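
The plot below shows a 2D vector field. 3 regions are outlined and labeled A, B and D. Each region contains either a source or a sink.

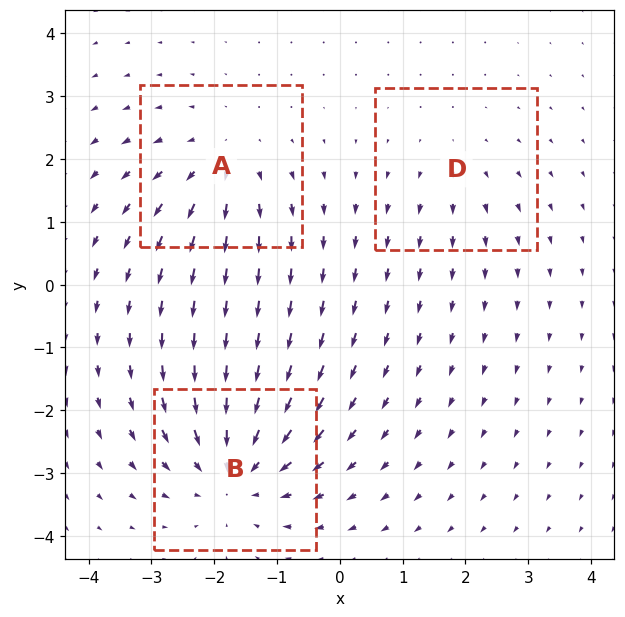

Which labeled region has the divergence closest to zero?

Divergence at each region's feature centre — A: about +3, B: about -4, D: about +2. Region D is closest to zero.

D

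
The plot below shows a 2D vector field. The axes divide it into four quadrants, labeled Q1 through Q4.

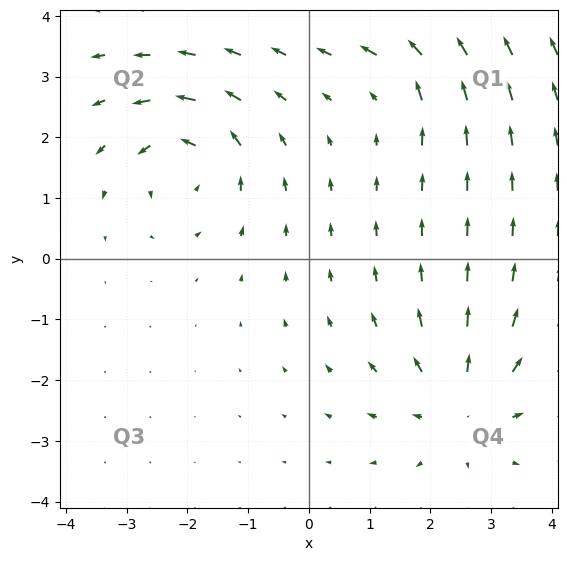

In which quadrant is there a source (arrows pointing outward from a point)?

The source sits at approximately (2.5, -2.4), which lies in quadrant Q4. The divergence there is about +5, positive as expected for a source.

Q4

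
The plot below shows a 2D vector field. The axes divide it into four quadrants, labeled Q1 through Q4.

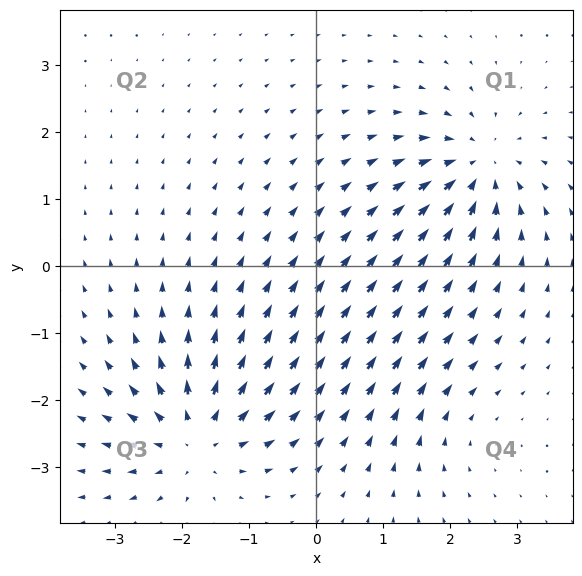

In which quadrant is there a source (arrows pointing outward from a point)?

Q3

The source sits at approximately (-1.8, -2.5), which lies in quadrant Q3. The divergence there is about +5, positive as expected for a source.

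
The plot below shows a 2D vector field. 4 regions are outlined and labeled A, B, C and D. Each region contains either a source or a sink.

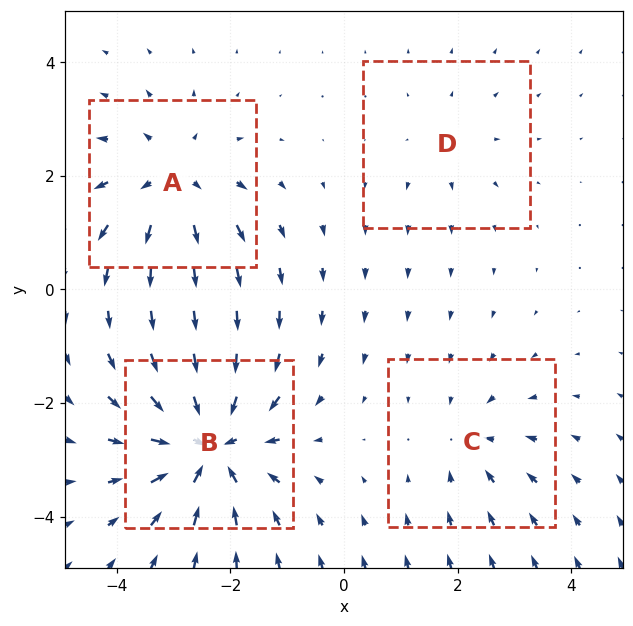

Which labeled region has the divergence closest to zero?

Divergence at each region's feature centre — A: about +5, B: about -7, C: about -3, D: about +2. Region D is closest to zero.

D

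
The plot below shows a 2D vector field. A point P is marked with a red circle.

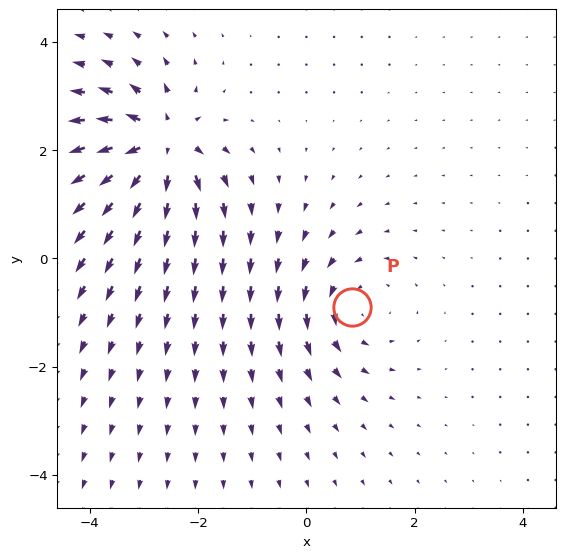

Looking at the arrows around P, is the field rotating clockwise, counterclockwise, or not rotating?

counterclockwise

Near P at (0.8, -0.9) the arrows circulate counterclockwise. The curl (z-component) there is about +3; positive curl means counterclockwise rotation.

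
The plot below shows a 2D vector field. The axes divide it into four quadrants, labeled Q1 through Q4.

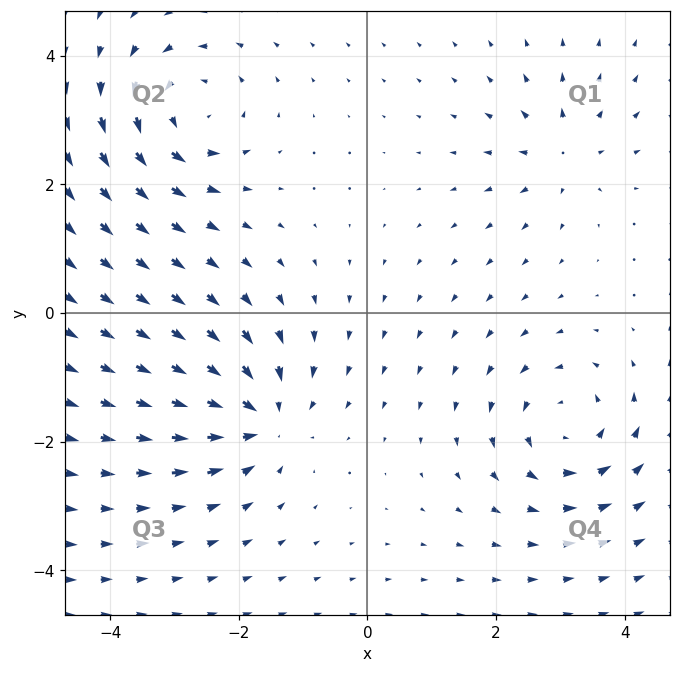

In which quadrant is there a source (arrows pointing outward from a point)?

The source sits at approximately (3.1, 2.5), which lies in quadrant Q1. The divergence there is about +4, positive as expected for a source.

Q1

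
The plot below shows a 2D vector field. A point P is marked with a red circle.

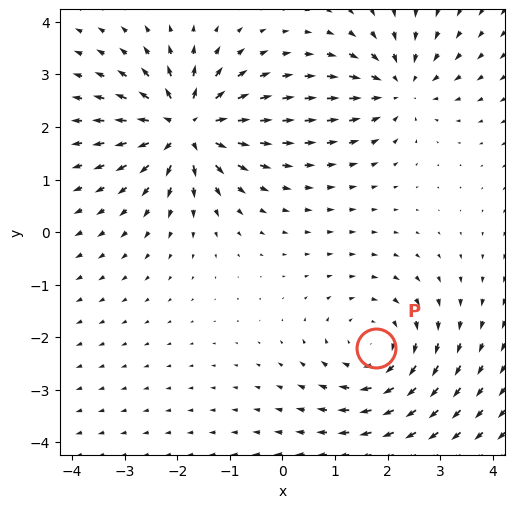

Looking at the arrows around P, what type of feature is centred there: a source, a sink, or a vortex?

At P (1.8, -2.2) the arrows circulate clockwise. Divergence ≈0, curl about -3 — near-zero divergence with nonzero curl is a vortex.

vortex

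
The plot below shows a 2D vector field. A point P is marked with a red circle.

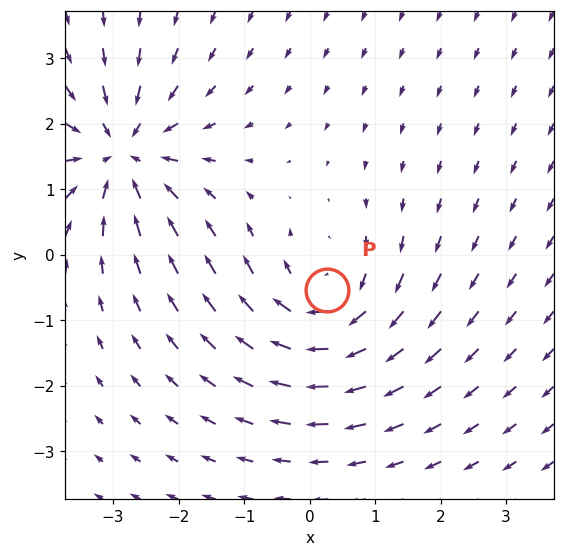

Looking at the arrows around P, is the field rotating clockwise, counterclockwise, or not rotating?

Near P at (0.3, -0.5) the arrows circulate clockwise. The curl (z-component) there is about -3; negative curl means clockwise rotation.

clockwise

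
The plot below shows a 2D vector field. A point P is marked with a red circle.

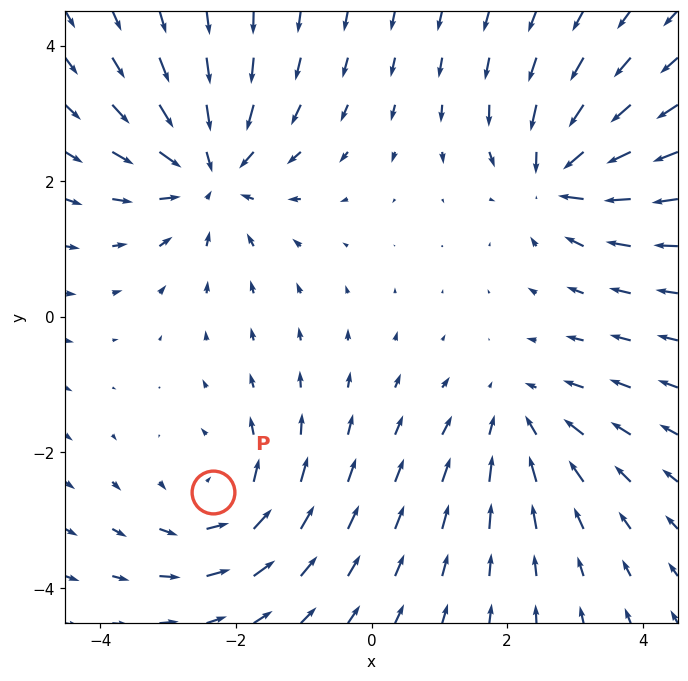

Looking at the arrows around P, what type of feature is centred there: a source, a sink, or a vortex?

vortex

At P (-2.3, -2.6) the arrows circulate counterclockwise. Divergence ≈0, curl about +3 — near-zero divergence with nonzero curl is a vortex.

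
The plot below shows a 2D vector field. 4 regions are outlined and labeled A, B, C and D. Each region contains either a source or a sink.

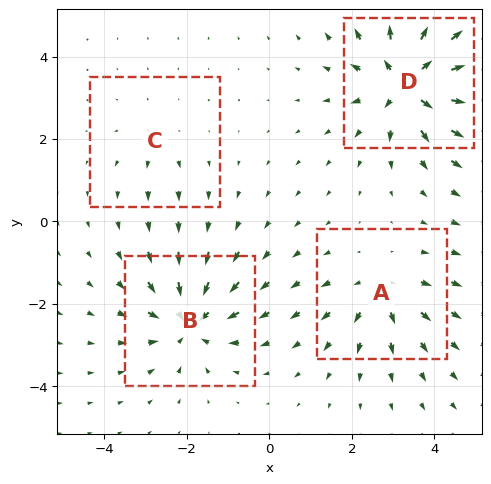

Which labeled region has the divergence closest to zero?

Divergence at each region's feature centre — A: about +4, B: about -5, C: about +2, D: about +7. Region C is closest to zero.

C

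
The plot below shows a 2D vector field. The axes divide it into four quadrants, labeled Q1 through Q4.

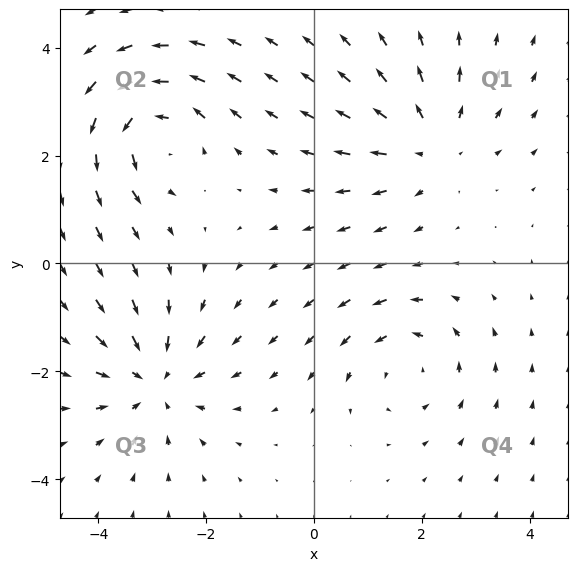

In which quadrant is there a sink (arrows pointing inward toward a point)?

The sink sits at approximately (-3.0, -2.2), which lies in quadrant Q3. The divergence there is about -4, negative as expected for a sink.

Q3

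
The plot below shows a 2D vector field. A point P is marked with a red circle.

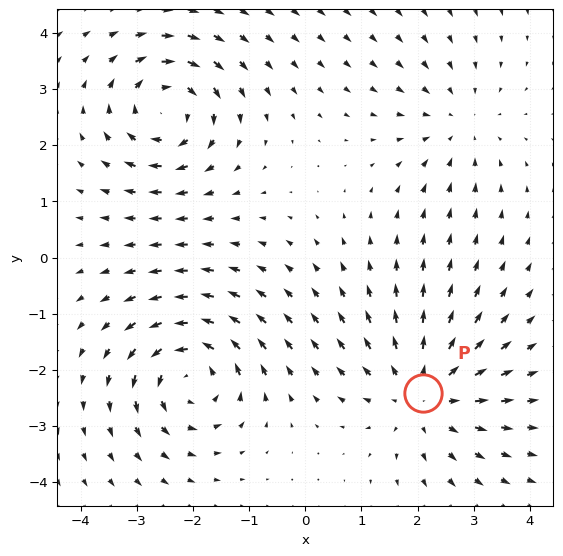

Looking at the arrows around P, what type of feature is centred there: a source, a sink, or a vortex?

source

At P (2.1, -2.4) the arrows spread outward. Divergence about +4, curl ≈0 — positive divergence with near-zero curl is a source.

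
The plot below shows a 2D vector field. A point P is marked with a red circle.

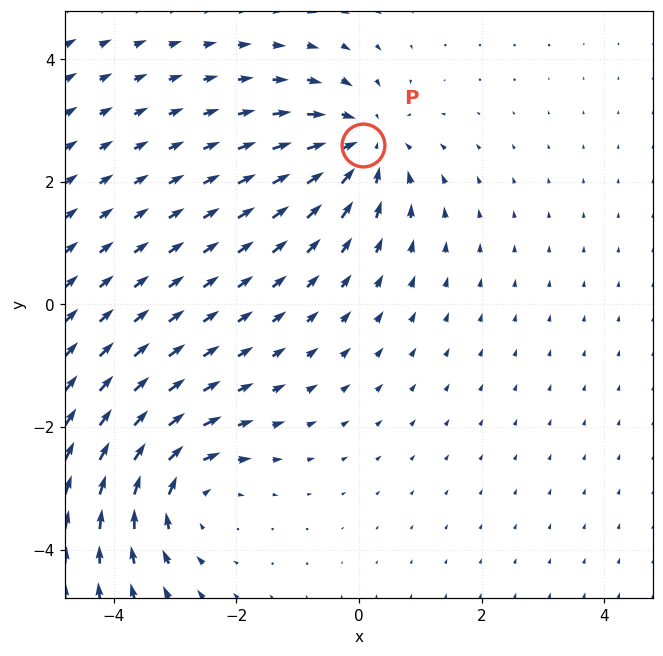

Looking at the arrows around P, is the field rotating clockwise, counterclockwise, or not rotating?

not rotating

Near P at (0.1, 2.6) the arrows show no circulation. The curl there is ≈0.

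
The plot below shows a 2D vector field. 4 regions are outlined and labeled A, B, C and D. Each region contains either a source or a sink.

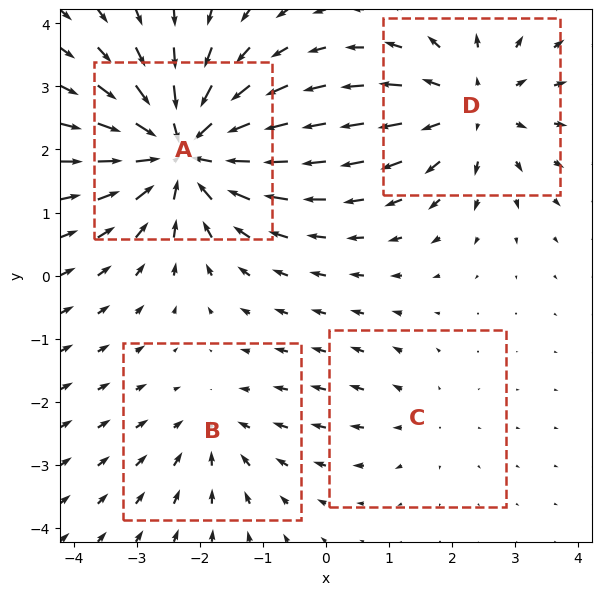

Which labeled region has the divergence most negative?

Divergence at each region's feature centre — A: about -7, B: about -3, C: about +2, D: about +4. Region A is most negative.

A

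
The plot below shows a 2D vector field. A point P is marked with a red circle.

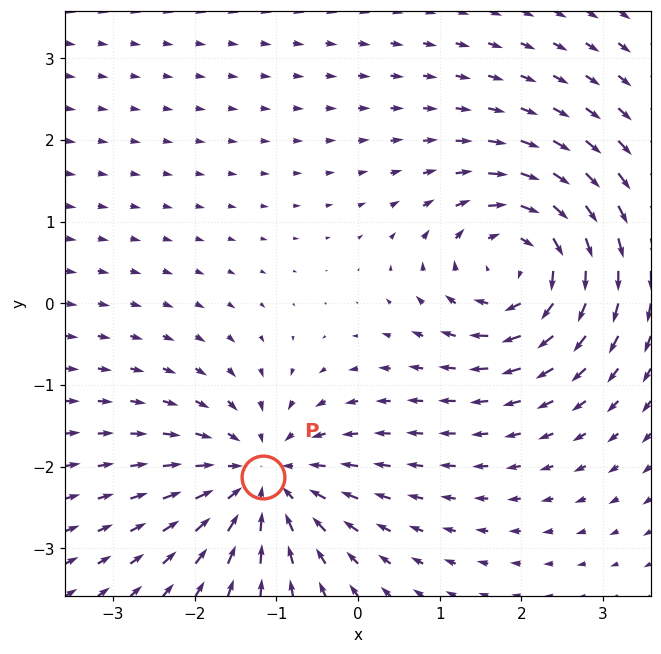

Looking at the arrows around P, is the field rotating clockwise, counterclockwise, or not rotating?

not rotating

Near P at (-1.2, -2.1) the arrows show no circulation. The curl there is ≈0.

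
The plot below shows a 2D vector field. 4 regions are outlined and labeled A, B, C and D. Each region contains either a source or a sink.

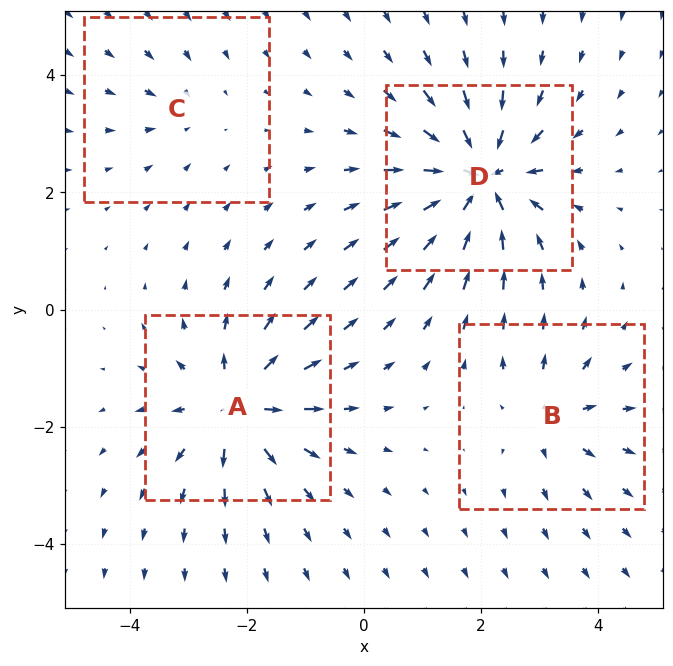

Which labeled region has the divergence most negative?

Divergence at each region's feature centre — A: about +6, B: about +4, C: about -2, D: about -8. Region D is most negative.

D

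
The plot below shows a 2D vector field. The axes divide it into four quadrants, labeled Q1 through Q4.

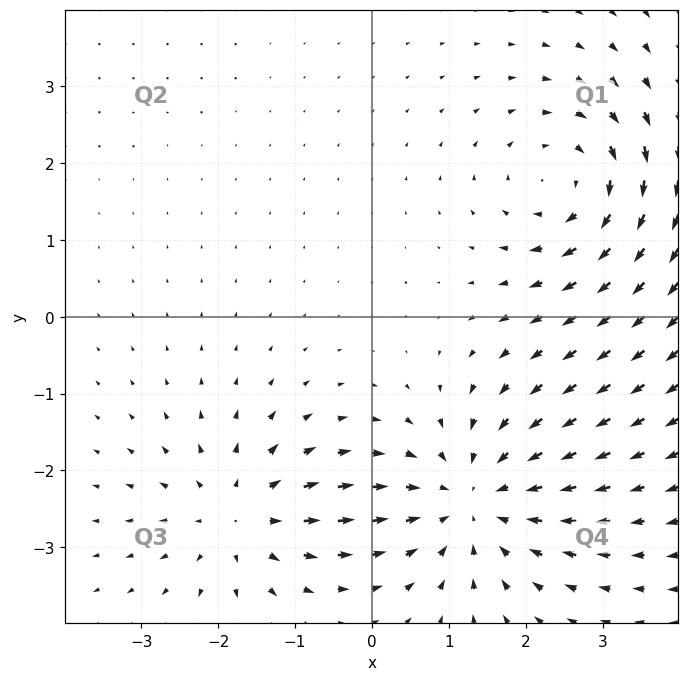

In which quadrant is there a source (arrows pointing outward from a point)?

Q3

The source sits at approximately (-1.7, -2.6), which lies in quadrant Q3. The divergence there is about +3, positive as expected for a source.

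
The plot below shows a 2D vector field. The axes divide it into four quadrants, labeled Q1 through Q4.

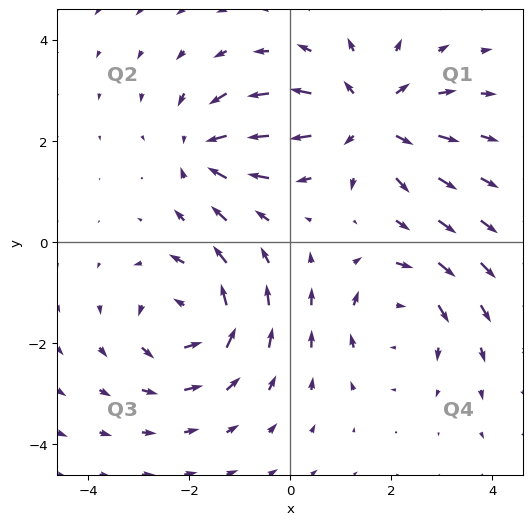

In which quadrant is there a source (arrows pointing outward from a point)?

The source sits at approximately (1.5, 2.4), which lies in quadrant Q1. The divergence there is about +5, positive as expected for a source.

Q1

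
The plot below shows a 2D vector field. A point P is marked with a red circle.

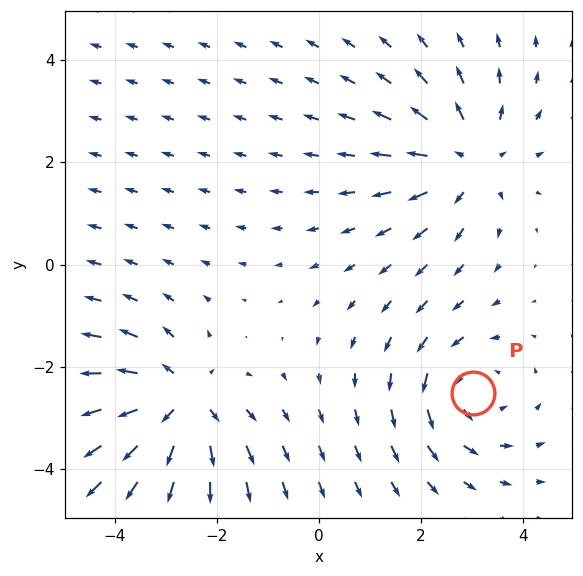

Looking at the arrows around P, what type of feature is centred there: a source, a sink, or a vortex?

vortex

At P (3.0, -2.5) the arrows circulate counterclockwise. Divergence ≈0, curl about +4 — near-zero divergence with nonzero curl is a vortex.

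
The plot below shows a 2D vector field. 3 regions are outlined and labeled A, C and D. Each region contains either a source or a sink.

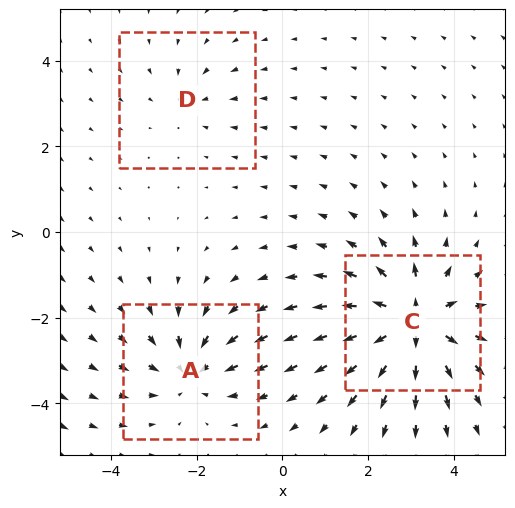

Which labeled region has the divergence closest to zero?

Divergence at each region's feature centre — A: about -3, C: about +5, D: about -2. Region D is closest to zero.

D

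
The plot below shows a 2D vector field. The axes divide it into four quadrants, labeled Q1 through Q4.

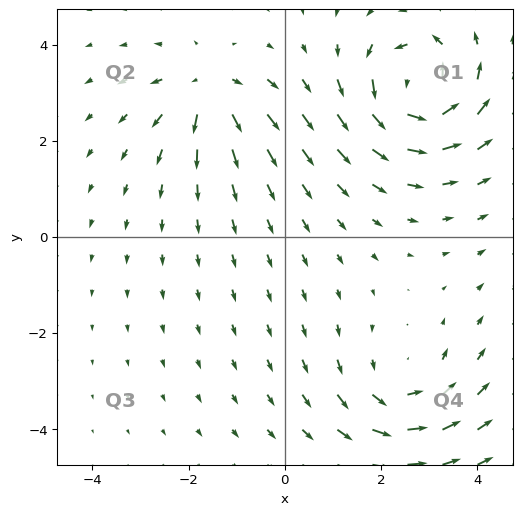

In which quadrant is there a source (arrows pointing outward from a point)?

Q2

The source sits at approximately (-1.6, 3.1), which lies in quadrant Q2. The divergence there is about +4, positive as expected for a source.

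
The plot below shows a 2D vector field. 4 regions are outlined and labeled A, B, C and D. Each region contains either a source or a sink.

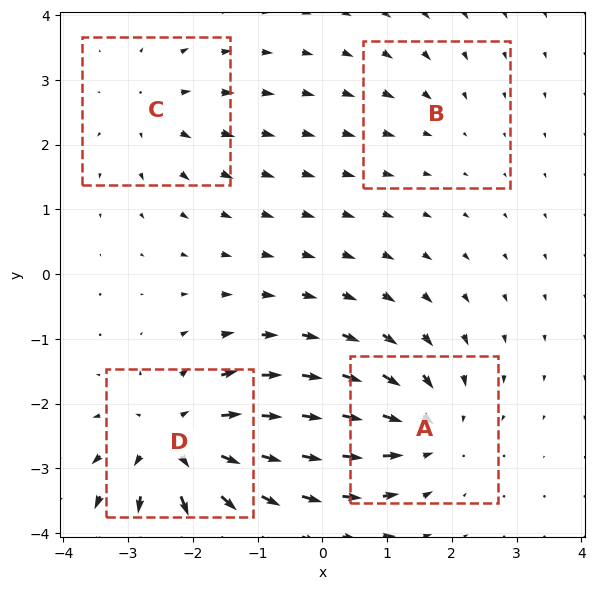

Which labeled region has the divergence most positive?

Divergence at each region's feature centre — A: about -5, B: about -2, C: about +3, D: about +7. Region D is most positive.

D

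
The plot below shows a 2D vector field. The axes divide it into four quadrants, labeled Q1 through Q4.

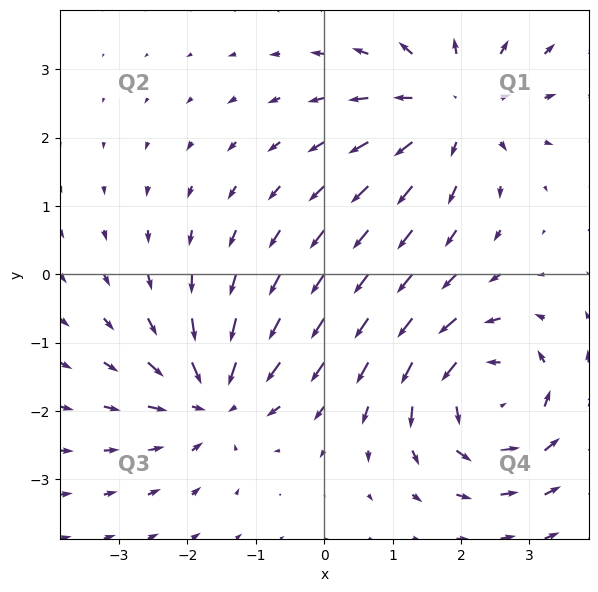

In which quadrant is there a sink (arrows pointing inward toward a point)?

Q3

The sink sits at approximately (-1.6, -1.8), which lies in quadrant Q3. The divergence there is about -4, negative as expected for a sink.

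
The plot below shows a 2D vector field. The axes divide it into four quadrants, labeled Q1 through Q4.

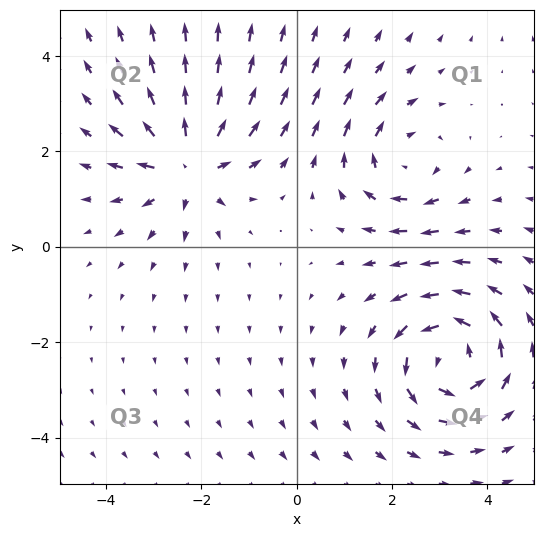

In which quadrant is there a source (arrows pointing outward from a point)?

Q2

The source sits at approximately (-2.3, 1.7), which lies in quadrant Q2. The divergence there is about +5, positive as expected for a source.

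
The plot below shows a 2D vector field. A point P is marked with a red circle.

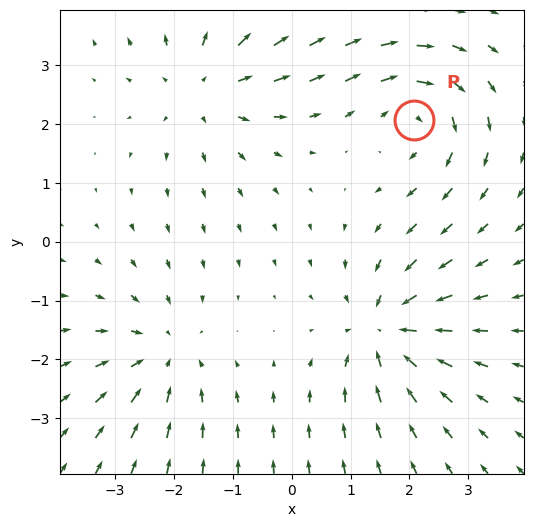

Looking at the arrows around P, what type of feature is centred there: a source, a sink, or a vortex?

At P (2.1, 2.1) the arrows circulate clockwise. Divergence ≈0, curl about -4 — near-zero divergence with nonzero curl is a vortex.

vortex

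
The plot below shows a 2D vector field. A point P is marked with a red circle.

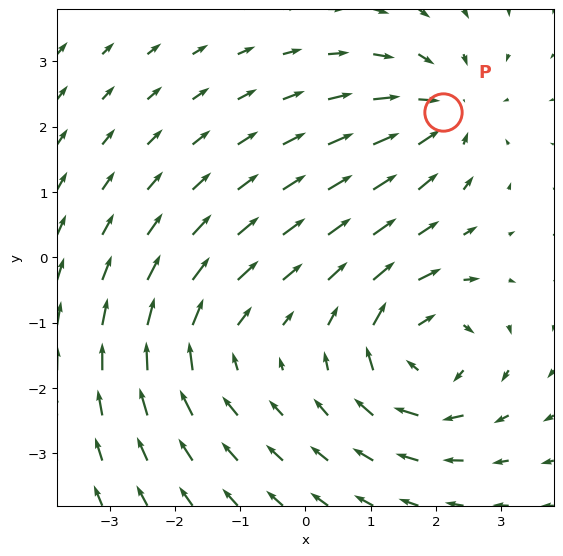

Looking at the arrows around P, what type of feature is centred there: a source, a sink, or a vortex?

At P (2.1, 2.2) the arrows converge inward. Divergence about -3, curl ≈0 — negative divergence with near-zero curl is a sink.

sink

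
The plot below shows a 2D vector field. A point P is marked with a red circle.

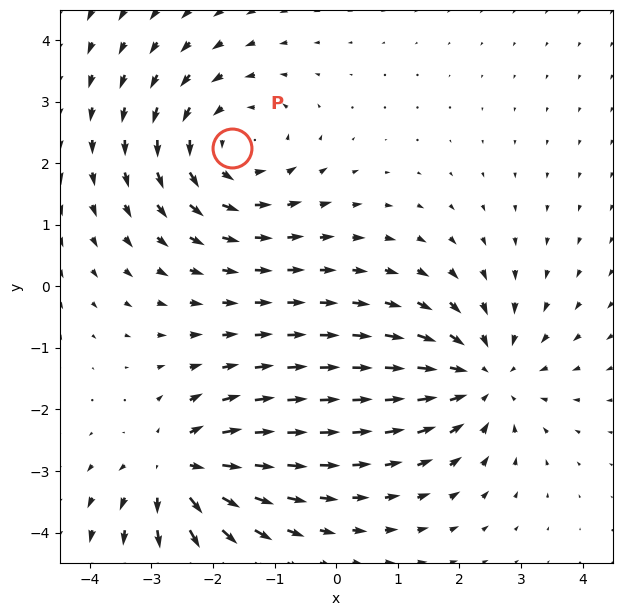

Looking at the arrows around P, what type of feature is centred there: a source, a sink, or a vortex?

vortex

At P (-1.7, 2.2) the arrows circulate counterclockwise. Divergence ≈0, curl about +3 — near-zero divergence with nonzero curl is a vortex.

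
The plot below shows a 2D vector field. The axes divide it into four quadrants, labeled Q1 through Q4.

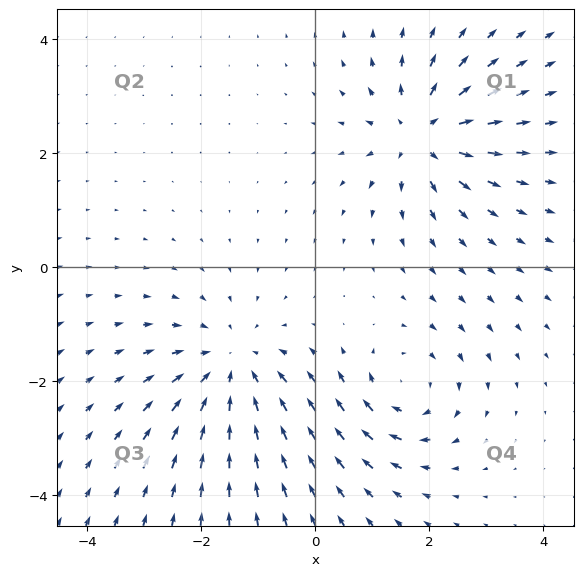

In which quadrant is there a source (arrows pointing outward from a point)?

The source sits at approximately (1.9, 2.3), which lies in quadrant Q1. The divergence there is about +5, positive as expected for a source.

Q1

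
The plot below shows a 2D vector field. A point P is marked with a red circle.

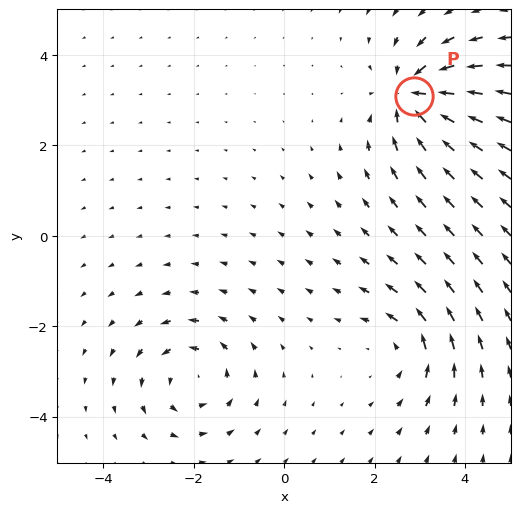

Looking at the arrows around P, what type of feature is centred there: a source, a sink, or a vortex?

sink

At P (2.9, 3.1) the arrows converge inward. Divergence about -6, curl ≈0 — negative divergence with near-zero curl is a sink.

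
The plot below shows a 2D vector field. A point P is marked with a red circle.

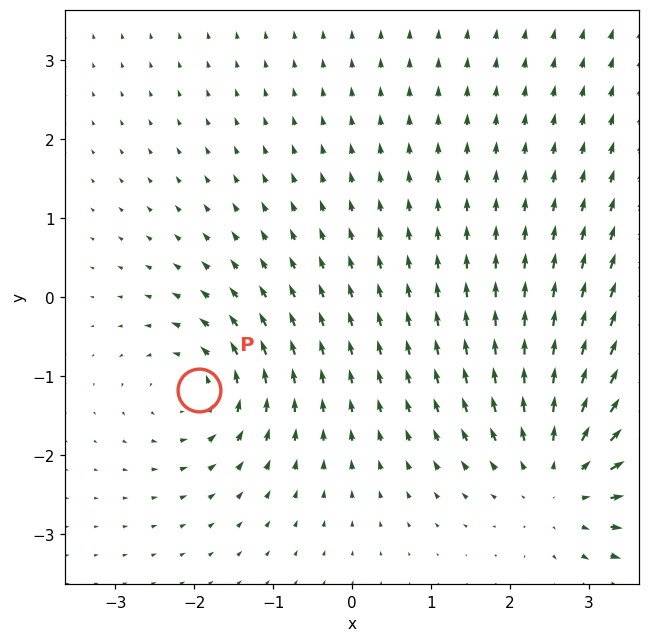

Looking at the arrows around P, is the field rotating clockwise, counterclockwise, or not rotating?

counterclockwise

Near P at (-1.9, -1.2) the arrows circulate counterclockwise. The curl (z-component) there is about +4; positive curl means counterclockwise rotation.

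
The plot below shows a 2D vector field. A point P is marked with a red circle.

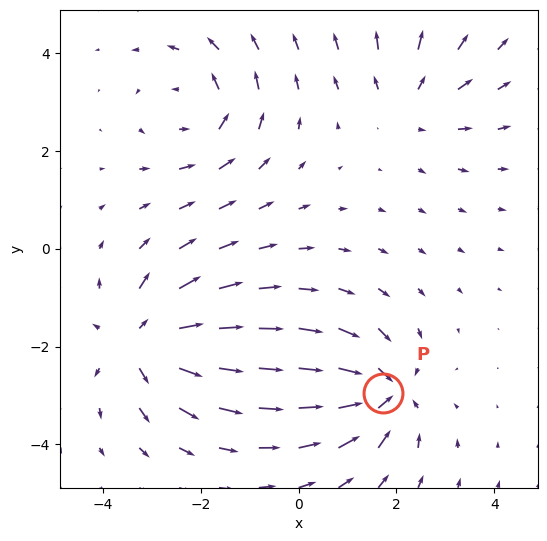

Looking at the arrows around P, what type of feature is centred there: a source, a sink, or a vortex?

At P (1.7, -2.9) the arrows converge inward. Divergence about -6, curl ≈0 — negative divergence with near-zero curl is a sink.

sink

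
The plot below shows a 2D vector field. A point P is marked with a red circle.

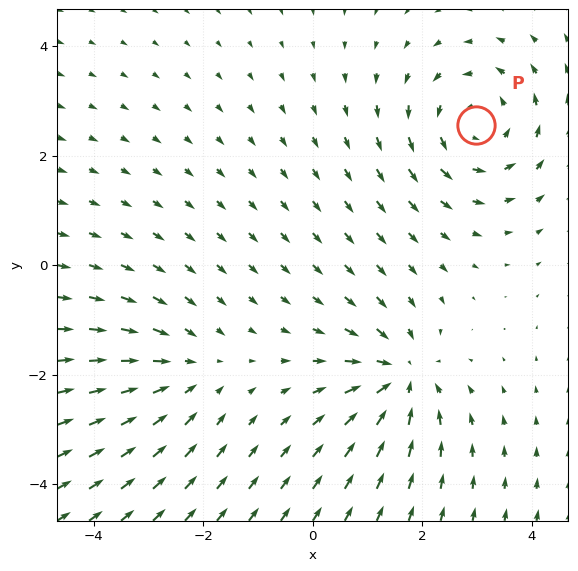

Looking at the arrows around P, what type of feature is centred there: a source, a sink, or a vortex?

vortex

At P (3.0, 2.6) the arrows circulate counterclockwise. Divergence ≈0, curl about +4 — near-zero divergence with nonzero curl is a vortex.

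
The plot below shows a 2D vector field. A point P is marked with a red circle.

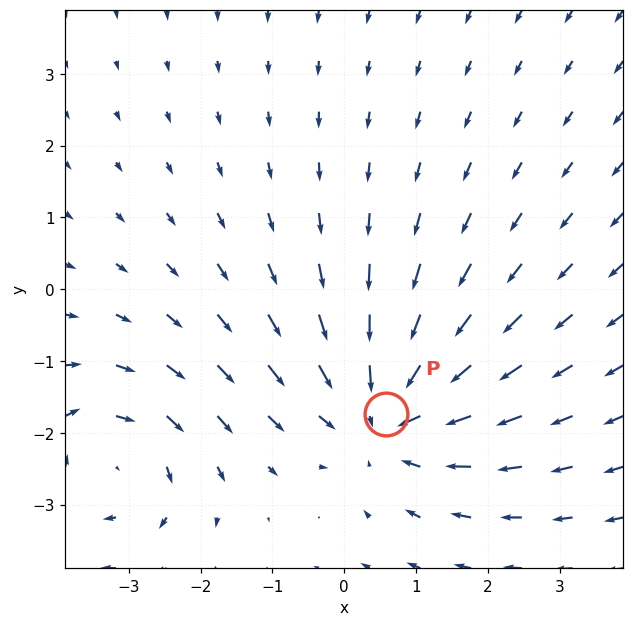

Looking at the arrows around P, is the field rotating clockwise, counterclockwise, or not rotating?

not rotating

Near P at (0.6, -1.7) the arrows show no circulation. The curl there is ≈0.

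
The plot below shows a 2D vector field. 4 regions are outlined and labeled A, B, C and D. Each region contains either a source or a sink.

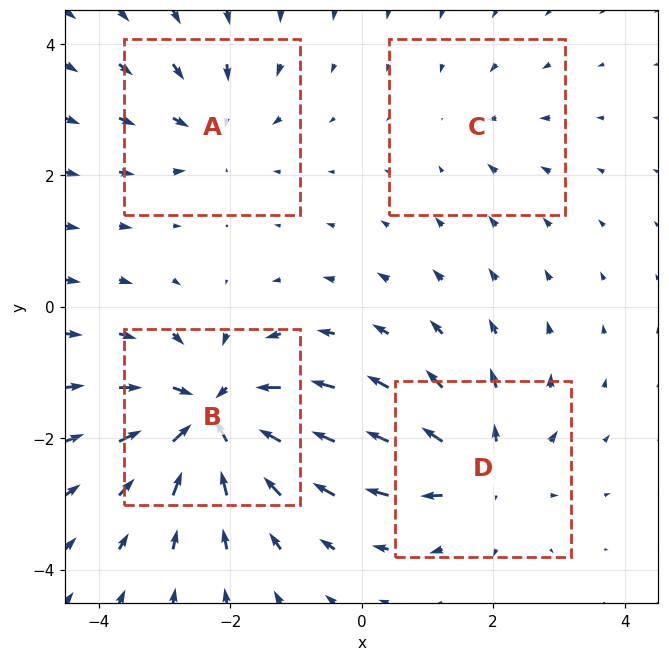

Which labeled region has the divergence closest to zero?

Divergence at each region's feature centre — A: about -4, B: about -9, C: about -2, D: about +6. Region C is closest to zero.

C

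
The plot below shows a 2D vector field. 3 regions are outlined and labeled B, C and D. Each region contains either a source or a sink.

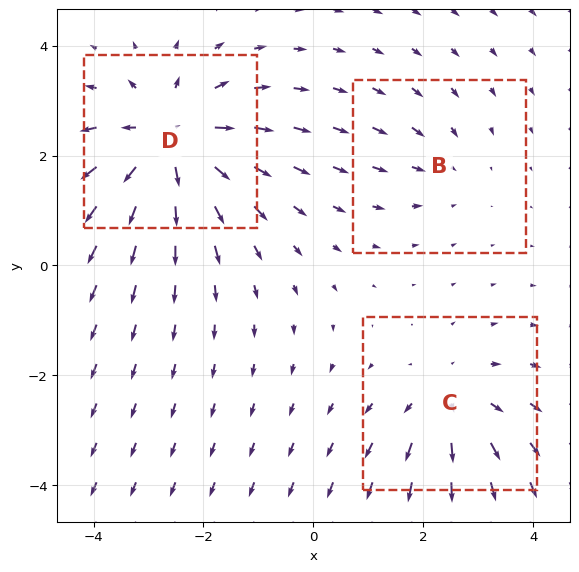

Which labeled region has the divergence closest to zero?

B

Divergence at each region's feature centre — B: about -2, C: about +3, D: about +5. Region B is closest to zero.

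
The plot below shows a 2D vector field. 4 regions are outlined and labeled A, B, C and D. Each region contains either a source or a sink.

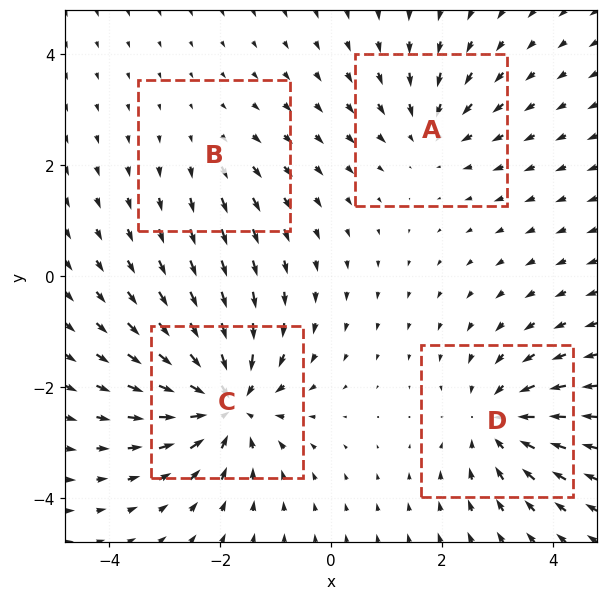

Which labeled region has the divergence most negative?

Divergence at each region's feature centre — A: about -4, B: about +2, C: about -7, D: about -5. Region C is most negative.

C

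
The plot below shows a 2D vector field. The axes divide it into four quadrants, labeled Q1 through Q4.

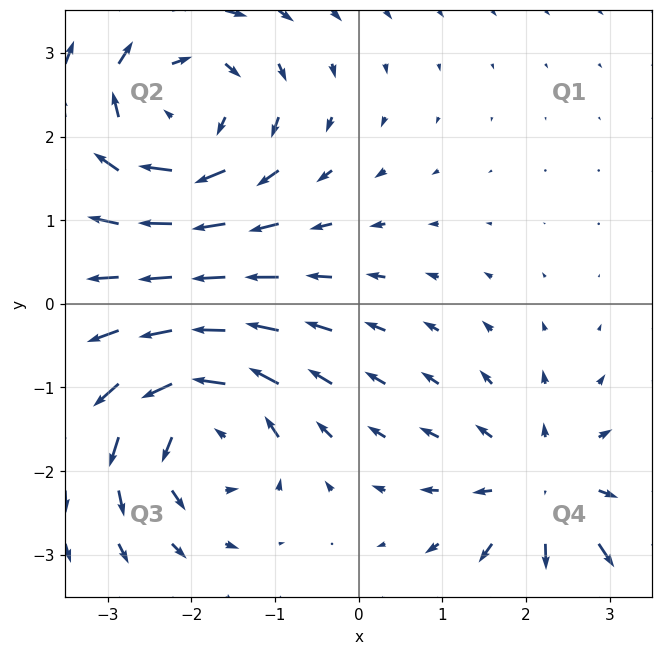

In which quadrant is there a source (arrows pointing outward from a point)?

Q4

The source sits at approximately (2.2, -2.2), which lies in quadrant Q4. The divergence there is about +3, positive as expected for a source.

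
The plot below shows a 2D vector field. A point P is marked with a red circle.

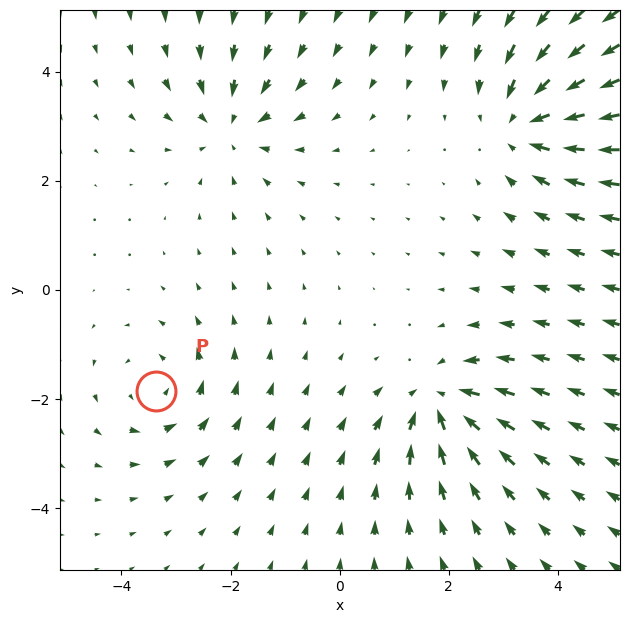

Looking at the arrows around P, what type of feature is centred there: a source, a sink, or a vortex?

At P (-3.4, -1.9) the arrows circulate counterclockwise. Divergence ≈0, curl about +3 — near-zero divergence with nonzero curl is a vortex.

vortex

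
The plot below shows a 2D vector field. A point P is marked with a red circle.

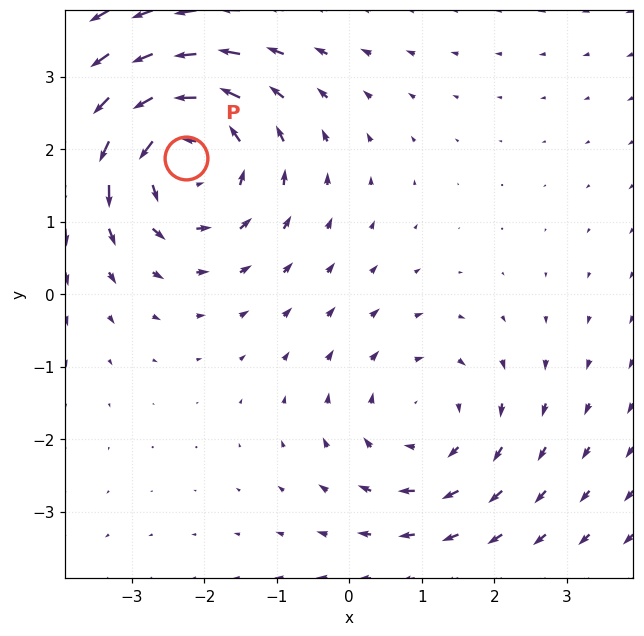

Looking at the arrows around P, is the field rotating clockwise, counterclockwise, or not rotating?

counterclockwise

Near P at (-2.3, 1.9) the arrows circulate counterclockwise. The curl (z-component) there is about +4; positive curl means counterclockwise rotation.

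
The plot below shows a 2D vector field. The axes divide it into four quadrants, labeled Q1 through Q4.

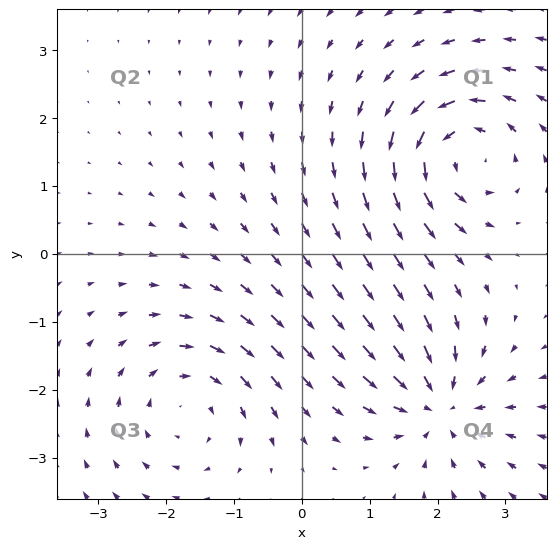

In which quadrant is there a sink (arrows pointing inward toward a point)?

The sink sits at approximately (2.0, -2.2), which lies in quadrant Q4. The divergence there is about -5, negative as expected for a sink.

Q4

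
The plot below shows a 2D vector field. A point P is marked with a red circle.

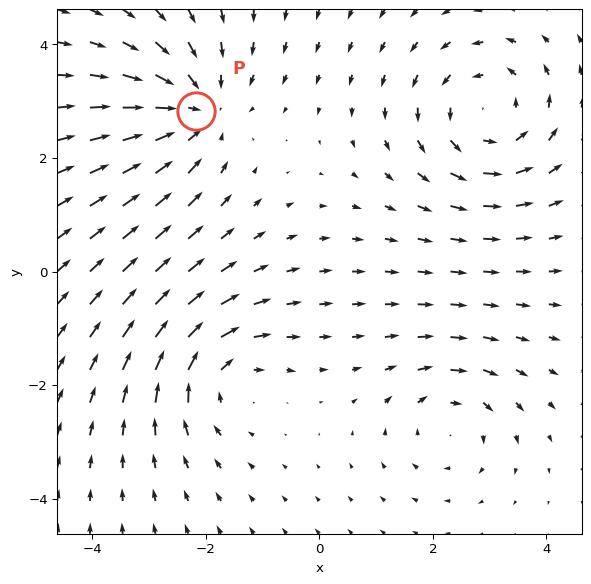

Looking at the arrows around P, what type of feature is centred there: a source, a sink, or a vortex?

sink

At P (-2.2, 2.8) the arrows converge inward. Divergence about -4, curl ≈0 — negative divergence with near-zero curl is a sink.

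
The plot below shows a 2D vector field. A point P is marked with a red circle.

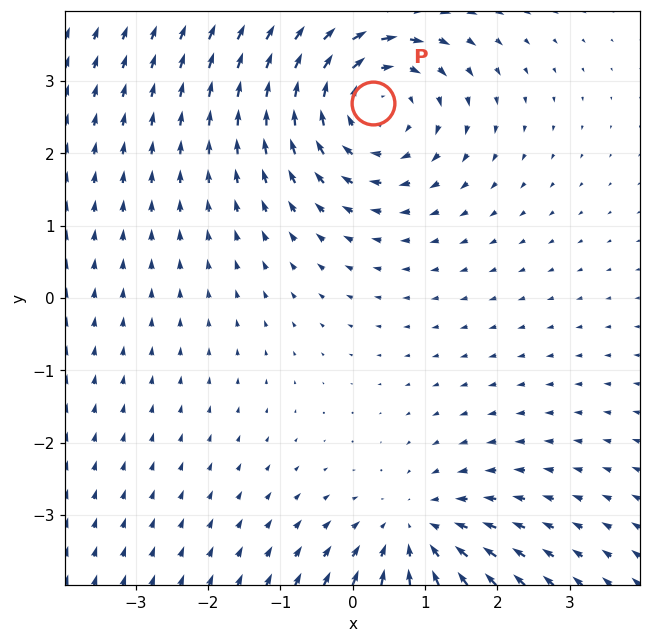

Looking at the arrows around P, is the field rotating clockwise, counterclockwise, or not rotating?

clockwise

Near P at (0.3, 2.7) the arrows circulate clockwise. The curl (z-component) there is about -4; negative curl means clockwise rotation.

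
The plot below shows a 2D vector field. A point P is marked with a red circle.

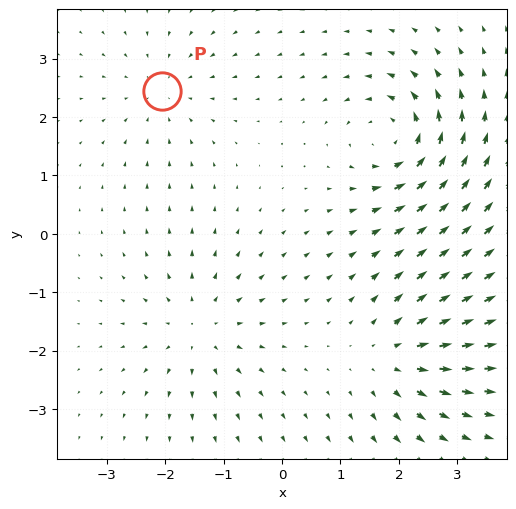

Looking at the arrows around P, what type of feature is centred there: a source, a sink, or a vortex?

sink

At P (-2.1, 2.5) the arrows converge inward. Divergence about -3, curl ≈0 — negative divergence with near-zero curl is a sink.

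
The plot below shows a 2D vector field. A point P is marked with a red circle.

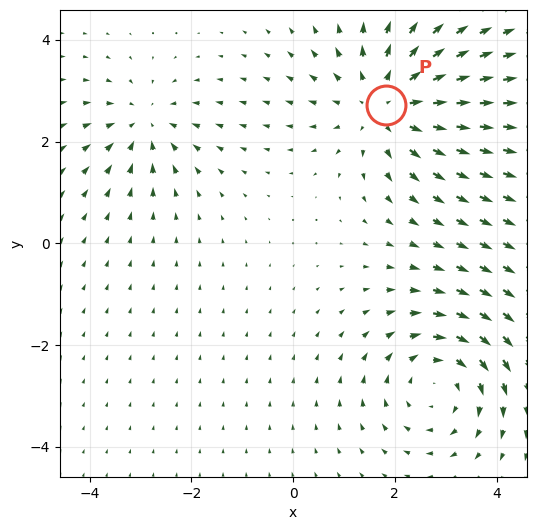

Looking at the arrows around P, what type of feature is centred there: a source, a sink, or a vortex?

source

At P (1.8, 2.7) the arrows spread outward. Divergence about +4, curl ≈0 — positive divergence with near-zero curl is a source.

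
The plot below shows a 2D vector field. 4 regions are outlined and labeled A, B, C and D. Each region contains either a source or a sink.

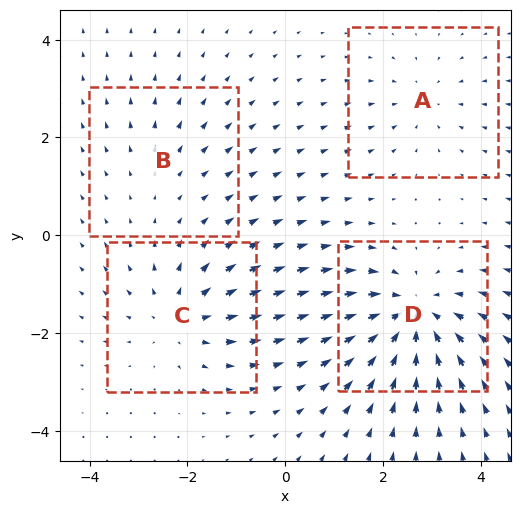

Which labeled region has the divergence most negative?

Divergence at each region's feature centre — A: about -3, B: about +2, C: about +4, D: about -6. Region D is most negative.

D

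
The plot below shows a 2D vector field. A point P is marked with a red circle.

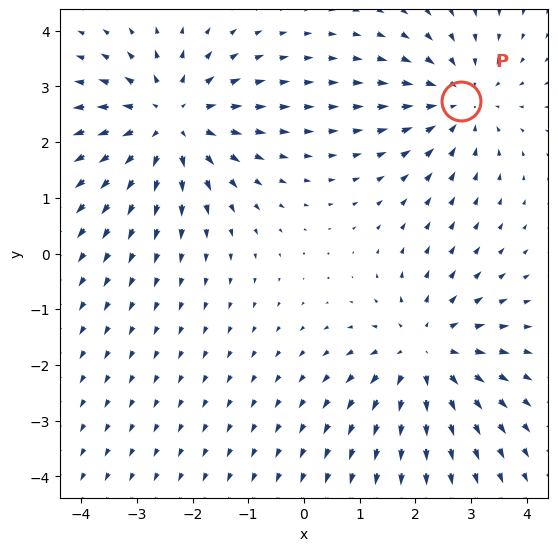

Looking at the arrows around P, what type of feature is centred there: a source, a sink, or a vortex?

sink

At P (2.8, 2.7) the arrows converge inward. Divergence about -3, curl ≈0 — negative divergence with near-zero curl is a sink.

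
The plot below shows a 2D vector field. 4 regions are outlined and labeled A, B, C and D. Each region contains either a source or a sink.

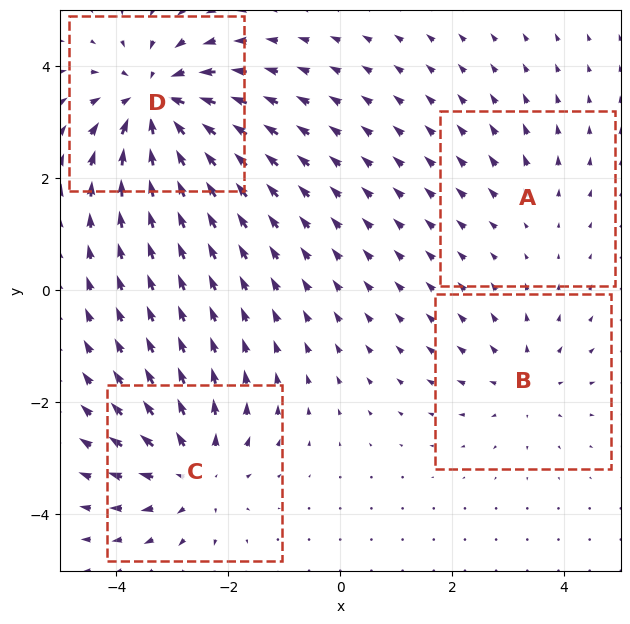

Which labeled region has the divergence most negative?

Divergence at each region's feature centre — A: about +2, B: about +3, C: about +5, D: about -7. Region D is most negative.

D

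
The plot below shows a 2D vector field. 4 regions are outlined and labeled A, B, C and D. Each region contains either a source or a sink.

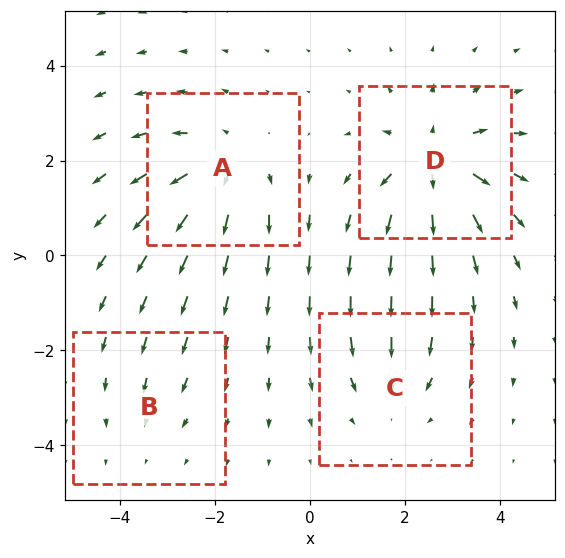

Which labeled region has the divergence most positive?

Divergence at each region's feature centre — A: about +5, B: about -2, C: about -3, D: about +7. Region D is most positive.

D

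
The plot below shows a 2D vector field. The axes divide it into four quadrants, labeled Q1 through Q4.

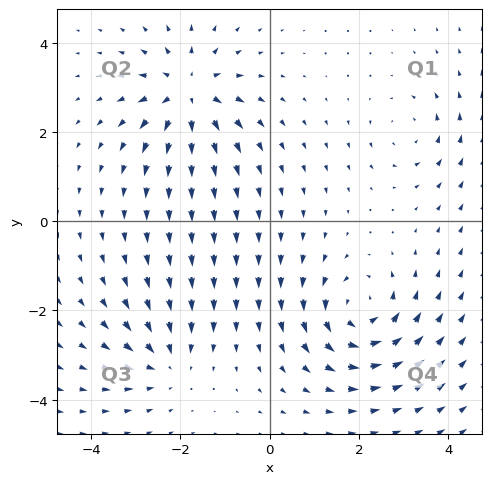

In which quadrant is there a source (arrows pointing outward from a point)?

Q2

The source sits at approximately (-1.8, 2.9), which lies in quadrant Q2. The divergence there is about +6, positive as expected for a source.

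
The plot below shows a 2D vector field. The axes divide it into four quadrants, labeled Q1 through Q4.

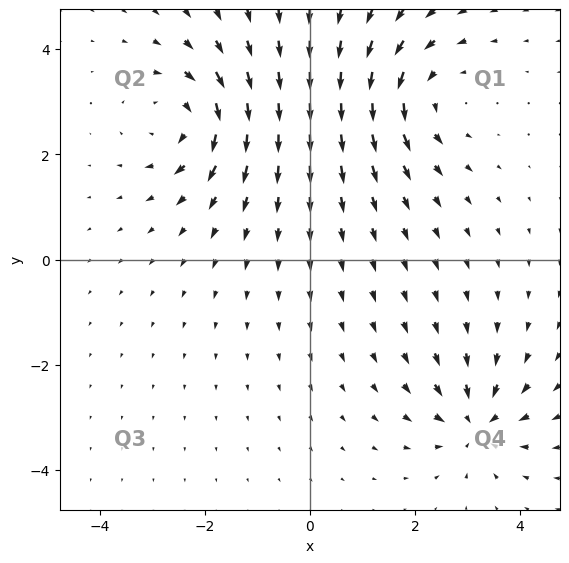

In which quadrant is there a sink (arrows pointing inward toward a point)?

The sink sits at approximately (3.2, -3.1), which lies in quadrant Q4. The divergence there is about -4, negative as expected for a sink.

Q4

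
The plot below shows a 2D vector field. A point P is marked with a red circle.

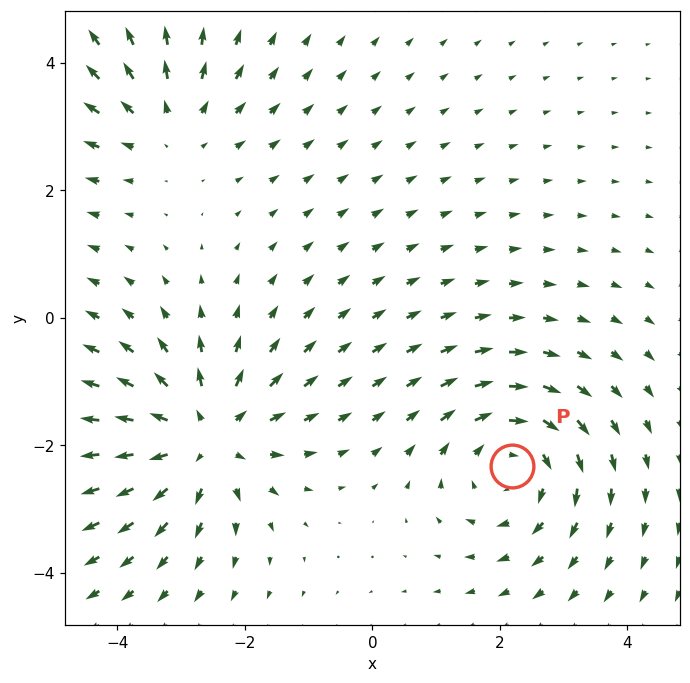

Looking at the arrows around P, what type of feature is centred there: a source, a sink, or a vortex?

vortex

At P (2.2, -2.3) the arrows circulate clockwise. Divergence ≈0, curl about -4 — near-zero divergence with nonzero curl is a vortex.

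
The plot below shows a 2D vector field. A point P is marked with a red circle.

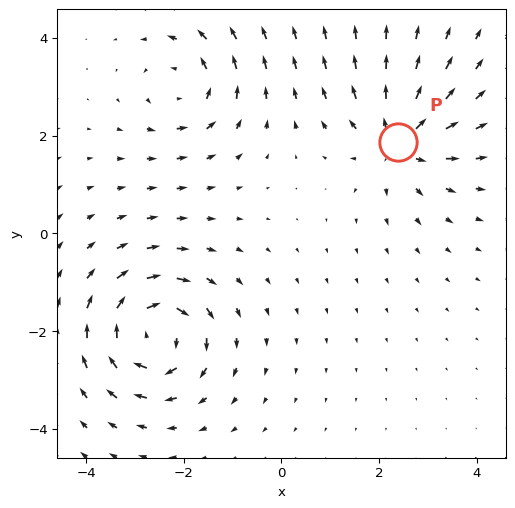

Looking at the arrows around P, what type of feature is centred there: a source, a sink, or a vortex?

At P (2.4, 1.9) the arrows spread outward. Divergence about +4, curl ≈0 — positive divergence with near-zero curl is a source.

source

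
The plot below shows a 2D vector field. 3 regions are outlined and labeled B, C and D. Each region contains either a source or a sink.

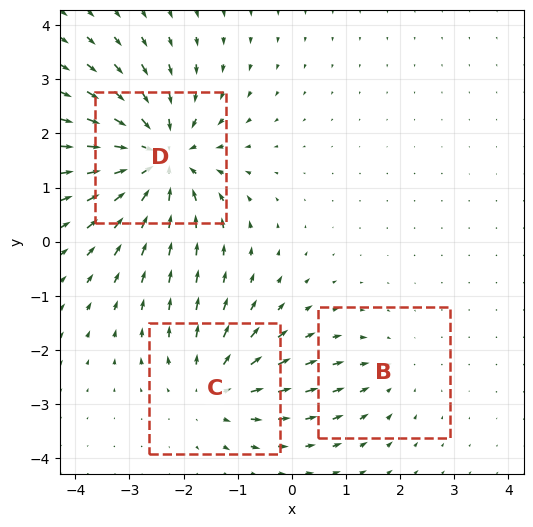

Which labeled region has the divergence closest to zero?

Divergence at each region's feature centre — B: about -2, C: about +3, D: about -5. Region B is closest to zero.

B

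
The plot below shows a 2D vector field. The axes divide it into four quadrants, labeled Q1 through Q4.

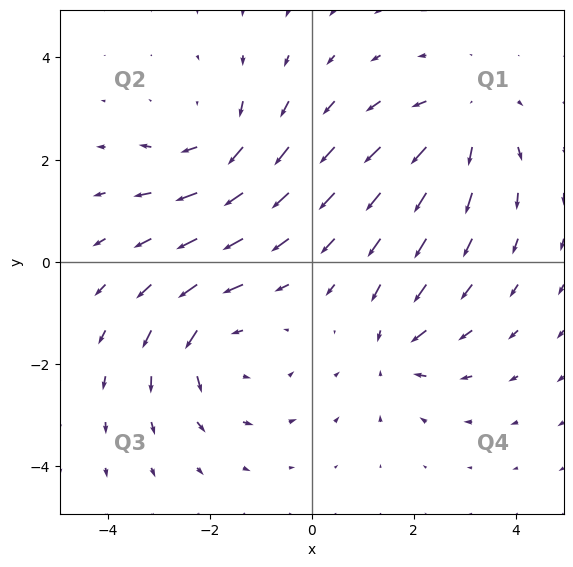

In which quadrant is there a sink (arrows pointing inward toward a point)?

Q4

The sink sits at approximately (1.6, -1.7), which lies in quadrant Q4. The divergence there is about -3, negative as expected for a sink.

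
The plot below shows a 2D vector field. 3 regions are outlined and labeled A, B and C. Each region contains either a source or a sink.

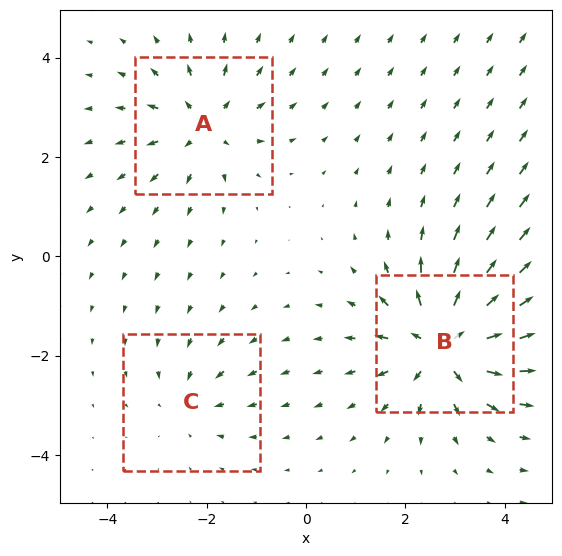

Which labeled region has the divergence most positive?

B

Divergence at each region's feature centre — A: about +4, B: about +6, C: about -2. Region B is most positive.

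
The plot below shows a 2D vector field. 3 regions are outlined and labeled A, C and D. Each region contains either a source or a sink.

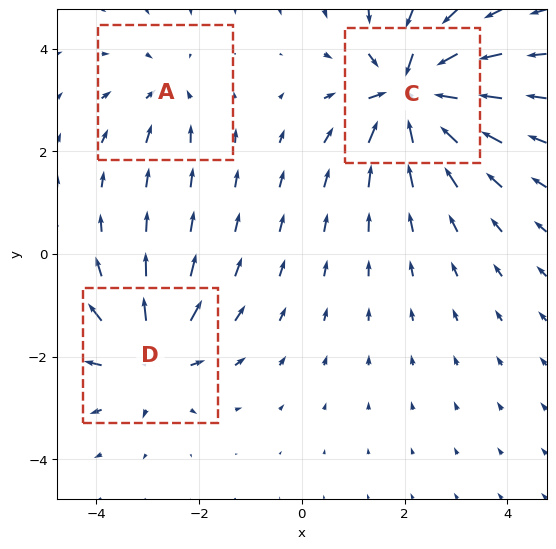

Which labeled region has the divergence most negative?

C

Divergence at each region's feature centre — A: about -3, C: about -6, D: about +4. Region C is most negative.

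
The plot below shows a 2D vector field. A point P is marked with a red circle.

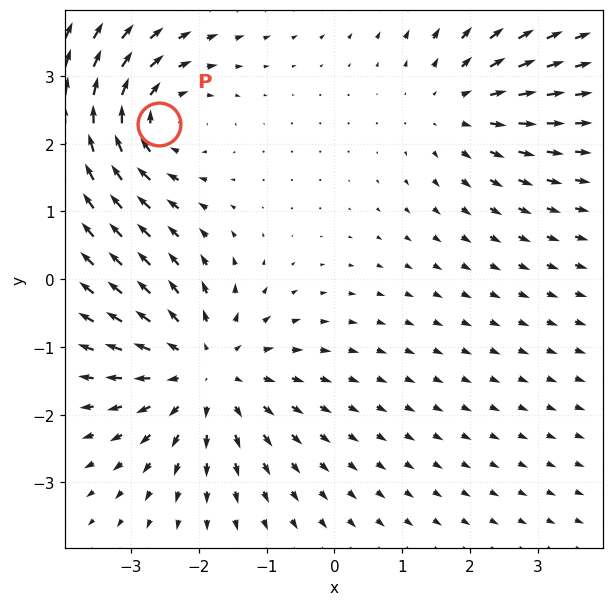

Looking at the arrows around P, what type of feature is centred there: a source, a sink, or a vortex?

vortex

At P (-2.6, 2.3) the arrows circulate clockwise. Divergence ≈0, curl about -5 — near-zero divergence with nonzero curl is a vortex.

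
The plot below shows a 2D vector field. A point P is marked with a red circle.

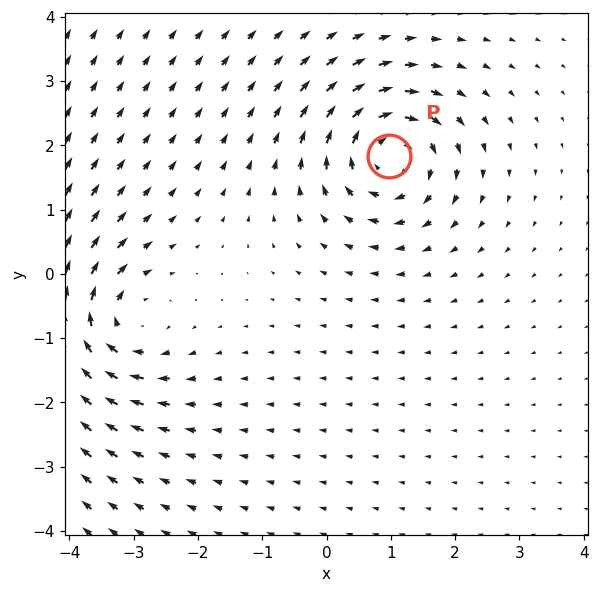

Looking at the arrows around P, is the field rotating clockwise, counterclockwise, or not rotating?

Near P at (1.0, 1.8) the arrows circulate clockwise. The curl (z-component) there is about -6; negative curl means clockwise rotation.

clockwise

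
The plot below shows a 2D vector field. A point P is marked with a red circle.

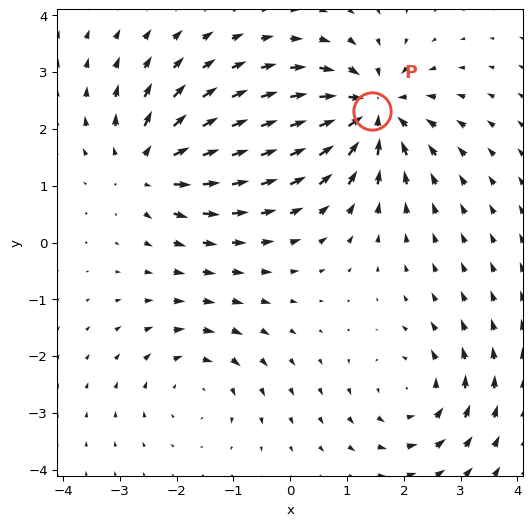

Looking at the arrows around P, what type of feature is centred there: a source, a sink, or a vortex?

sink

At P (1.4, 2.3) the arrows converge inward. Divergence about -7, curl ≈0 — negative divergence with near-zero curl is a sink.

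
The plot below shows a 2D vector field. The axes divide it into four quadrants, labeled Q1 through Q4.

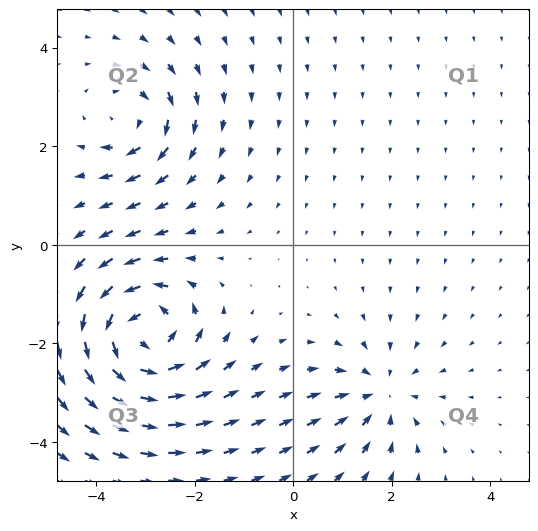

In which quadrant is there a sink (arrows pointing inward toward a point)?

Q4

The sink sits at approximately (1.8, -3.0), which lies in quadrant Q4. The divergence there is about -3, negative as expected for a sink.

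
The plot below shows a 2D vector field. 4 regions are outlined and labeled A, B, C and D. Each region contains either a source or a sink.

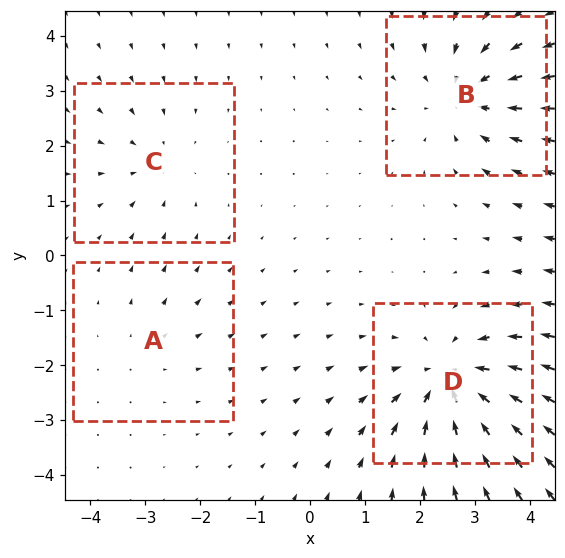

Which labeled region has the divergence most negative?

Divergence at each region's feature centre — A: about +2, B: about -5, C: about -3, D: about -6. Region D is most negative.

D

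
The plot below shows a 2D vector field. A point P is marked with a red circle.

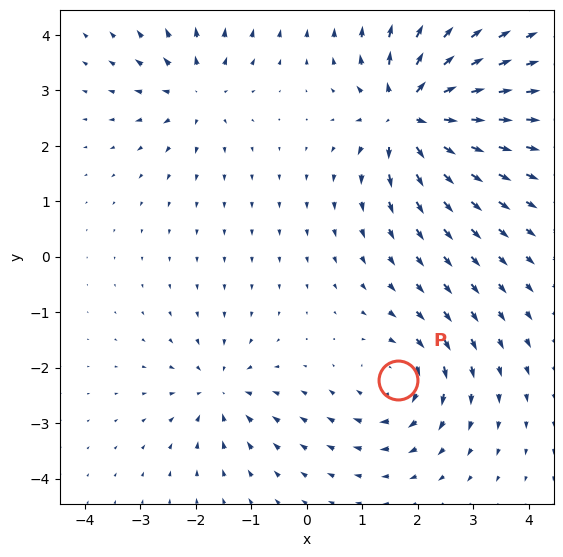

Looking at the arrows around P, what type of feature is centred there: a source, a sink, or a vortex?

vortex

At P (1.7, -2.2) the arrows circulate clockwise. Divergence ≈0, curl about -4 — near-zero divergence with nonzero curl is a vortex.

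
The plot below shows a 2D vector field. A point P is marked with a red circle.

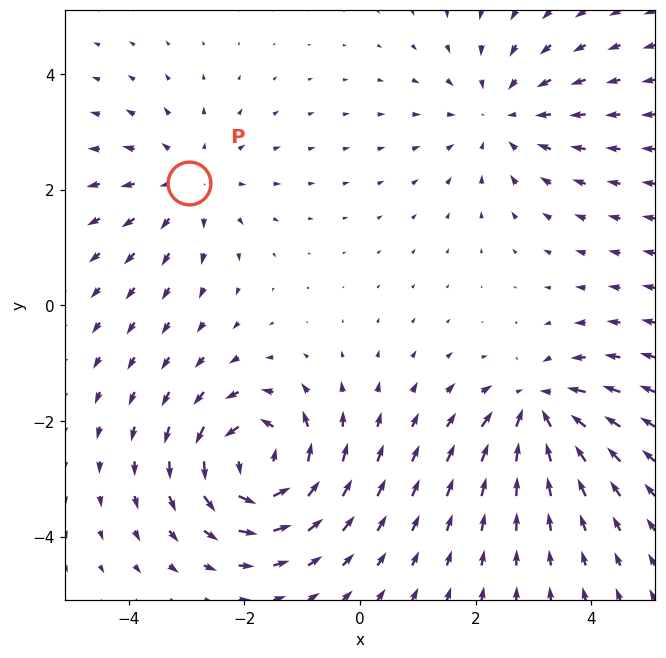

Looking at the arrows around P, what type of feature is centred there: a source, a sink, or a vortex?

source

At P (-3.0, 2.1) the arrows spread outward. Divergence about +3, curl ≈0 — positive divergence with near-zero curl is a source.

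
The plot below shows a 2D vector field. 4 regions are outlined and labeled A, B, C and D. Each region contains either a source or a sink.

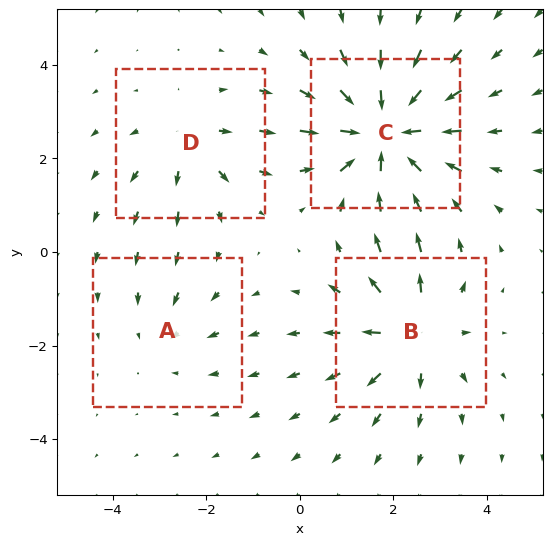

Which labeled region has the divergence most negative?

C

Divergence at each region's feature centre — A: about -2, B: about +5, C: about -7, D: about +3. Region C is most negative.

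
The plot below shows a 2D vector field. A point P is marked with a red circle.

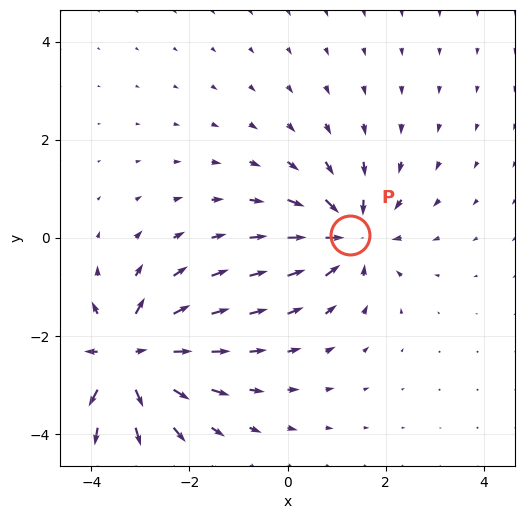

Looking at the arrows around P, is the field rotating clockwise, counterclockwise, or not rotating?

not rotating

Near P at (1.3, 0.1) the arrows show no circulation. The curl there is ≈0.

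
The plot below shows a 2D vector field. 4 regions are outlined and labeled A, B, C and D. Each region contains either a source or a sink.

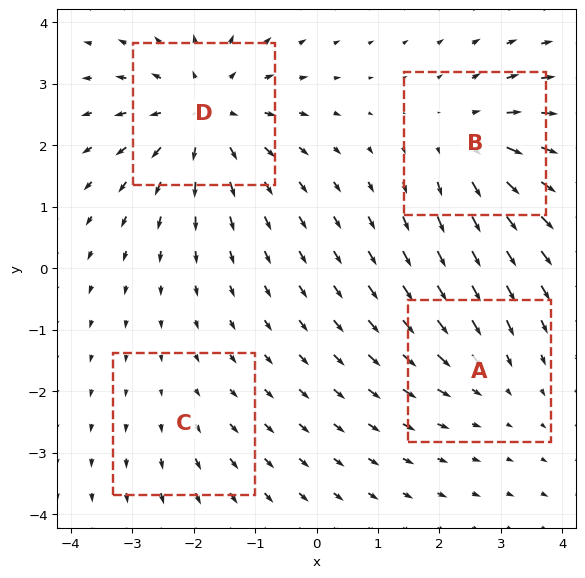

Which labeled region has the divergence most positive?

D

Divergence at each region's feature centre — A: about -3, B: about +5, C: about +2, D: about +6. Region D is most positive.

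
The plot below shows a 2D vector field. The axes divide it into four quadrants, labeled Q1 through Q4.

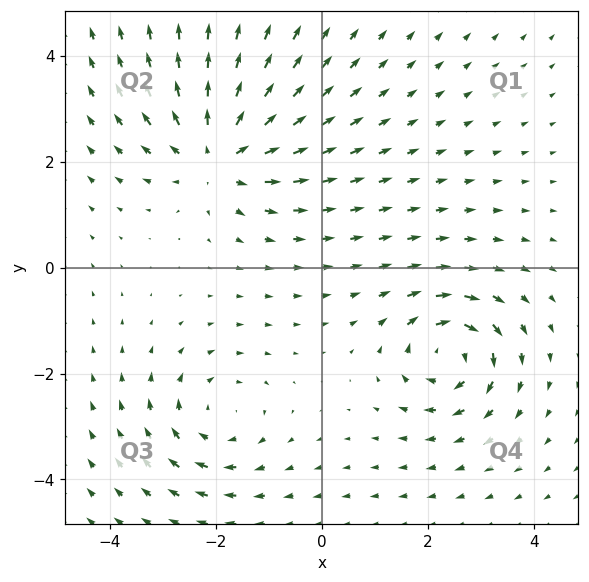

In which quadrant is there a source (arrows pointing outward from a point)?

The source sits at approximately (-2.0, 2.1), which lies in quadrant Q2. The divergence there is about +5, positive as expected for a source.

Q2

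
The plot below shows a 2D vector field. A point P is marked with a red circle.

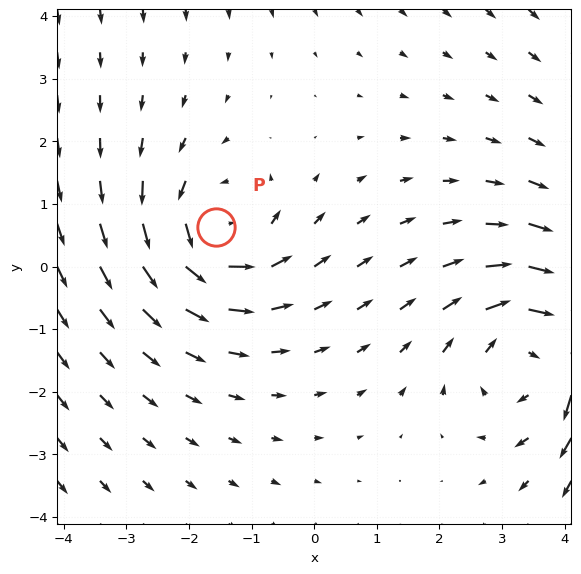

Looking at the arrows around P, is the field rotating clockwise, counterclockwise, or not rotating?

counterclockwise

Near P at (-1.6, 0.6) the arrows circulate counterclockwise. The curl (z-component) there is about +3; positive curl means counterclockwise rotation.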